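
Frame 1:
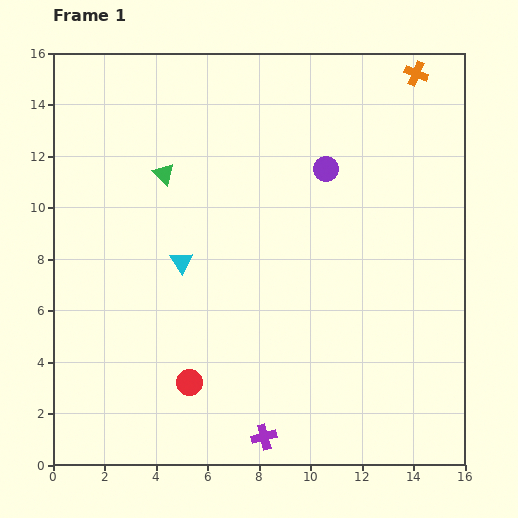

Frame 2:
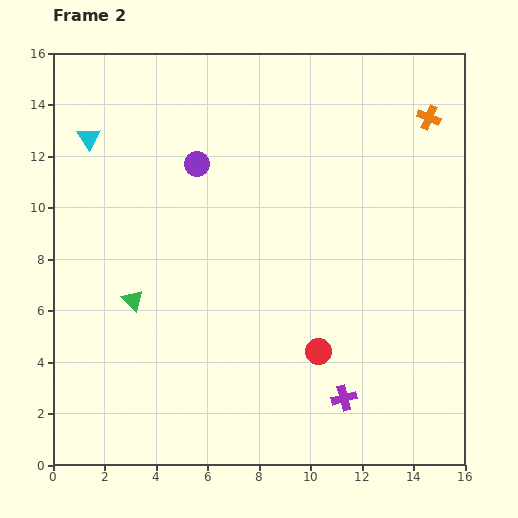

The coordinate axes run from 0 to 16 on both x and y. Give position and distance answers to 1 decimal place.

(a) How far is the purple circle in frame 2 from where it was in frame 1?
5.0

The purple circle moved from (10.6, 11.5) to (5.6, 11.7), a distance of √(5.0² + 0.2²) ≈ 5.0.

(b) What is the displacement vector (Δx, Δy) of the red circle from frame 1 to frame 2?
(5.0, 1.2)

The red circle was at (5.3, 3.2) in frame 1 and (10.3, 4.4) in frame 2.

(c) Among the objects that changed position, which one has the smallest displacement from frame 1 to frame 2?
the orange cross

(moved 1.8)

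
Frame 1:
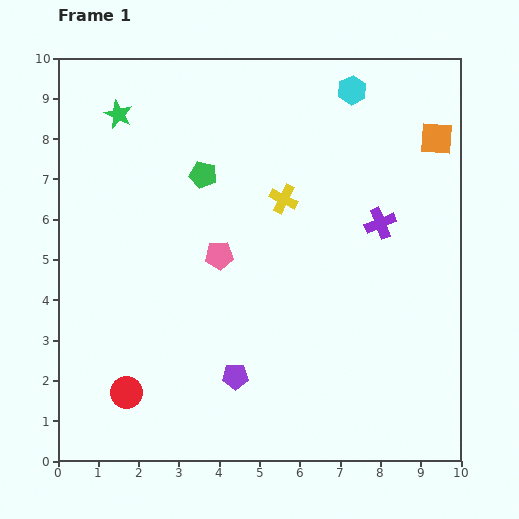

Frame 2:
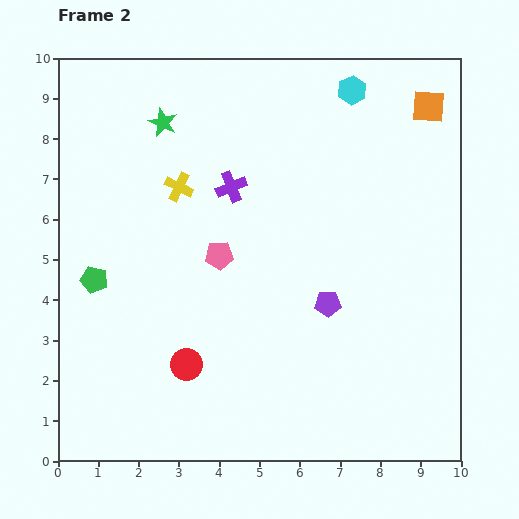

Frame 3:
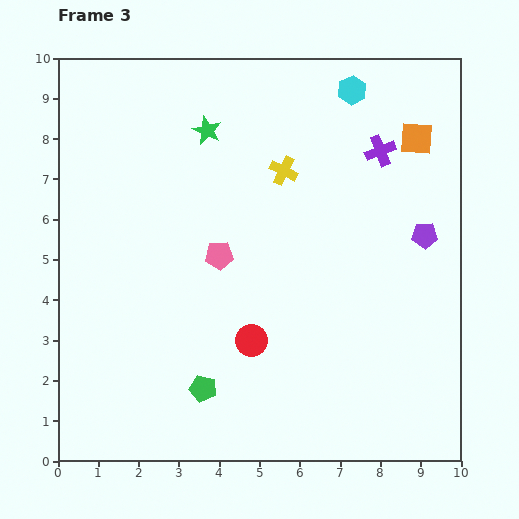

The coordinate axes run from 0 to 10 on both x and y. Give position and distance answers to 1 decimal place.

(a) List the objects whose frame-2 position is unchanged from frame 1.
the cyan hexagon, the pink pentagon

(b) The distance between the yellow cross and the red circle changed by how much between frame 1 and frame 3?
-1.9

Distance in frame 1: 6.2. Distance in frame 3: 4.3.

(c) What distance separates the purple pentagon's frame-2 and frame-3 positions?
2.9

The purple pentagon moved from (6.7, 3.9) to (9.1, 5.6), a distance of √(2.4² + 1.7²) ≈ 2.9.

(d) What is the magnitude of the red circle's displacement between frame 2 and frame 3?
1.7

The red circle moved from (3.2, 2.4) to (4.8, 3.0), a distance of √(1.6² + 0.6²) ≈ 1.7.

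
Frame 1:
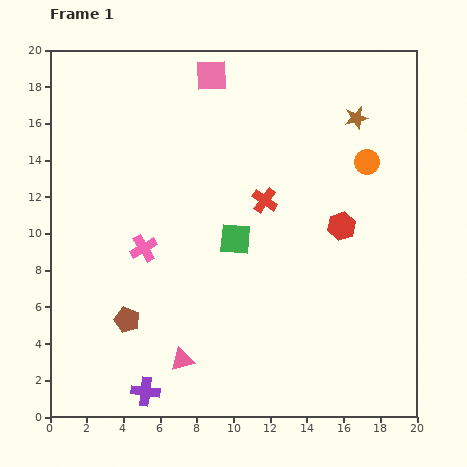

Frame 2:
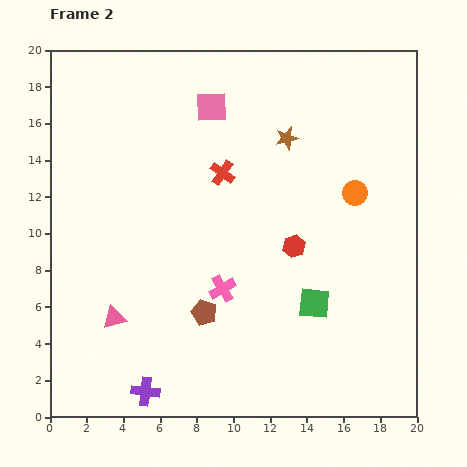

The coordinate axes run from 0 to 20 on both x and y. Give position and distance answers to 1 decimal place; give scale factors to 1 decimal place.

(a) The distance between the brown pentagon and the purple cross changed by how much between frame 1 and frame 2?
+1.4

Distance in frame 1: 4.0. Distance in frame 2: 5.4.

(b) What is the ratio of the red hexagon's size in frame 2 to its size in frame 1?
0.8×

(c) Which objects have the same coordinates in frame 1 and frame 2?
the purple cross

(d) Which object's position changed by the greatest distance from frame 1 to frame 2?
the green square

(moved 5.5; next 4.8)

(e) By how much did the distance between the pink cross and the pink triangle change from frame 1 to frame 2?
-0.4

Distance in frame 1: 6.5. Distance in frame 2: 6.1.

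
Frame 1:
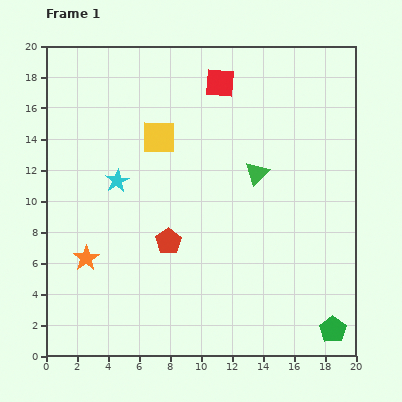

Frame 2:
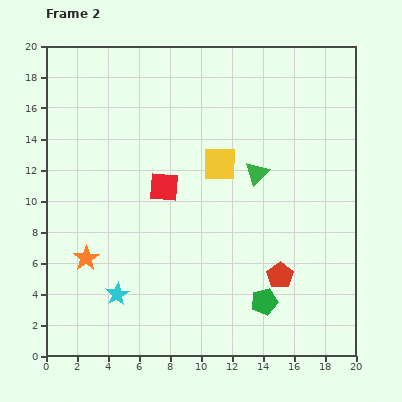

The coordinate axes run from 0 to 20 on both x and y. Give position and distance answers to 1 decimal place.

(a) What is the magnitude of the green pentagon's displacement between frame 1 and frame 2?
4.8

The green pentagon moved from (18.5, 1.7) to (14.1, 3.5), a distance of √(4.4² + 1.8²) ≈ 4.8.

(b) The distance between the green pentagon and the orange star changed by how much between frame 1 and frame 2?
-4.8

Distance in frame 1: 16.6. Distance in frame 2: 11.8.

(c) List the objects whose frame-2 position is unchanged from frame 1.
the orange star, the green triangle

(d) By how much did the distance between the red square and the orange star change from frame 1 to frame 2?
-7.4

Distance in frame 1: 14.2. Distance in frame 2: 6.8.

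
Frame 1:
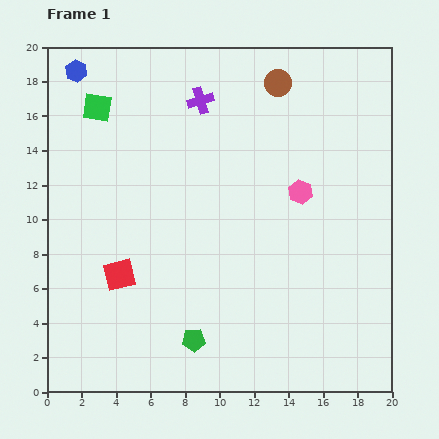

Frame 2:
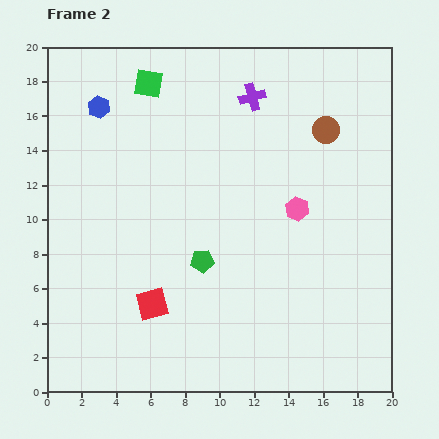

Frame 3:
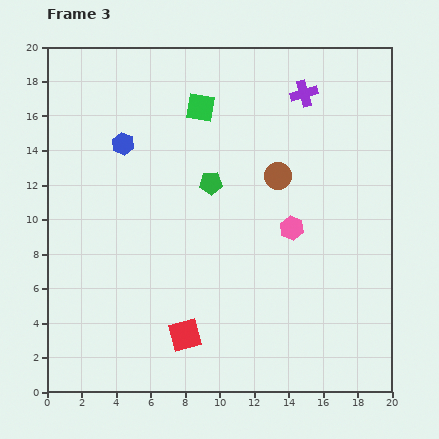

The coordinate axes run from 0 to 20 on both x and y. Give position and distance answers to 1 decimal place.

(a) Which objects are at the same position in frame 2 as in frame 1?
none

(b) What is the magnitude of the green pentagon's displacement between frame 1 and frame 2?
4.6

The green pentagon moved from (8.5, 3.0) to (9.0, 7.6), a distance of √(0.5² + 4.6²) ≈ 4.6.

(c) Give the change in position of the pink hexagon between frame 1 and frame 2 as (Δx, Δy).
(-0.2, -1.0)

The pink hexagon was at (14.7, 11.6) in frame 1 and (14.5, 10.6) in frame 2.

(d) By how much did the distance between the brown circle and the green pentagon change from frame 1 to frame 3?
-11.8

Distance in frame 1: 15.7. Distance in frame 3: 3.9.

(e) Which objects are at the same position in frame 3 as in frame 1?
none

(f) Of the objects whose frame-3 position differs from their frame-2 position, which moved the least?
the pink hexagon

(moved 1.1)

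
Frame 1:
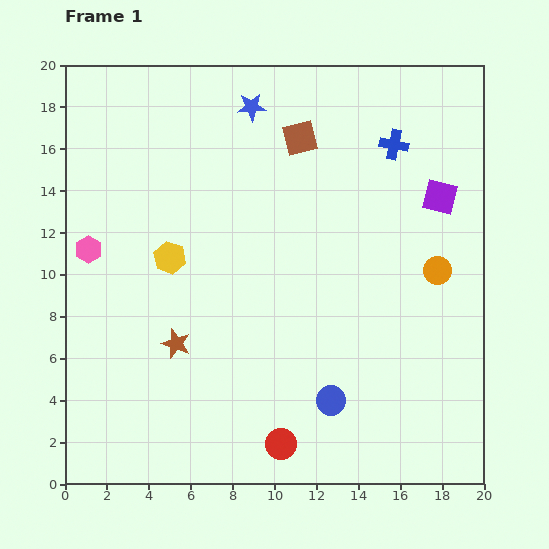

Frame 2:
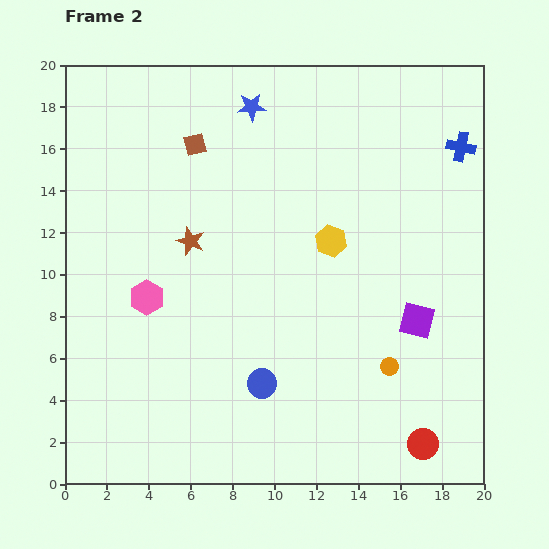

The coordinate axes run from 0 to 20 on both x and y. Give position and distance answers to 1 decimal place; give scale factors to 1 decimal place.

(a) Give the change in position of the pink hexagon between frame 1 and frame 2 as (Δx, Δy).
(2.8, -2.3)

The pink hexagon was at (1.1, 11.2) in frame 1 and (3.9, 8.9) in frame 2.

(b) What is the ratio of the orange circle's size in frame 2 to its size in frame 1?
0.6×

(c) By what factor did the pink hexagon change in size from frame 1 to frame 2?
1.3×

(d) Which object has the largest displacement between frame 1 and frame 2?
the yellow hexagon

(moved 7.7; next 6.8)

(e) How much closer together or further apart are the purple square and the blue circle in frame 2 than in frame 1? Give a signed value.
-3.0

Distance in frame 1: 11.0. Distance in frame 2: 8.0.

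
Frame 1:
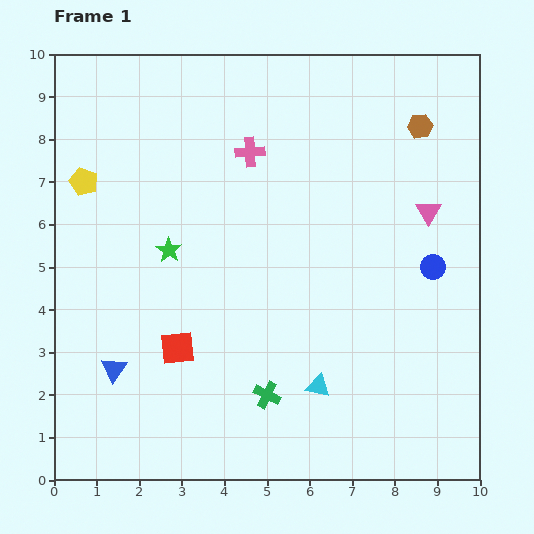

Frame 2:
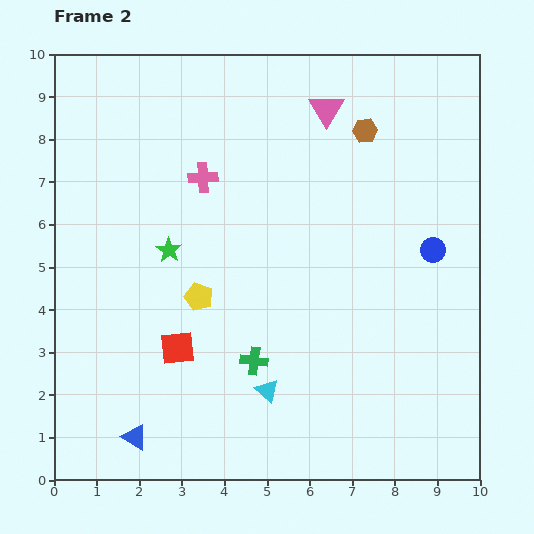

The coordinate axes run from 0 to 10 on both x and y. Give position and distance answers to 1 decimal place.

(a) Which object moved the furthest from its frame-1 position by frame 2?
the yellow pentagon

(moved 3.8; next 3.4)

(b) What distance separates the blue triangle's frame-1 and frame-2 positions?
1.7

The blue triangle moved from (1.4, 2.6) to (1.9, 1.0), a distance of √(0.5² + 1.6²) ≈ 1.7.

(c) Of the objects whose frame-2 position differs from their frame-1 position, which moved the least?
the blue circle

(moved 0.4)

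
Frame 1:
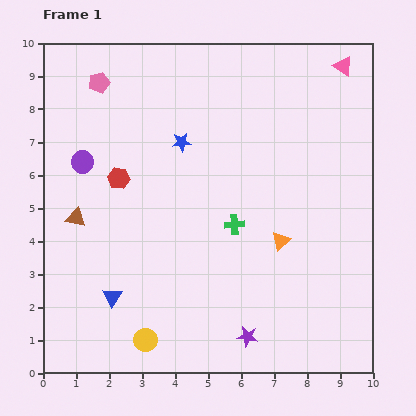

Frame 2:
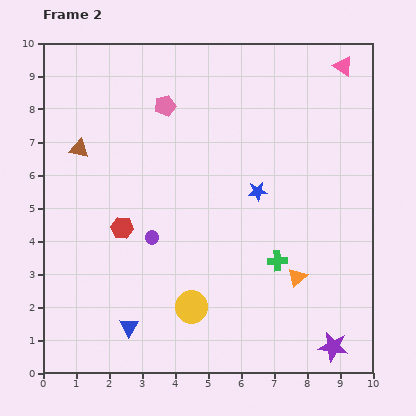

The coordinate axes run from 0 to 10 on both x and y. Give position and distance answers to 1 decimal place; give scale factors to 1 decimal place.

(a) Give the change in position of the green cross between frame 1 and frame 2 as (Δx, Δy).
(1.3, -1.1)

The green cross was at (5.8, 4.5) in frame 1 and (7.1, 3.4) in frame 2.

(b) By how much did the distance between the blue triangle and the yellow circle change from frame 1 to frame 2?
+0.4

Distance in frame 1: 1.6. Distance in frame 2: 2.0.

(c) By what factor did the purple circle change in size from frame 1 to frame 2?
0.6×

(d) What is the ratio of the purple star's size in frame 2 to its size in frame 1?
1.4×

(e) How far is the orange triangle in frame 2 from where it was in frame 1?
1.2

The orange triangle moved from (7.2, 4.0) to (7.7, 2.9), a distance of √(0.5² + 1.1²) ≈ 1.2.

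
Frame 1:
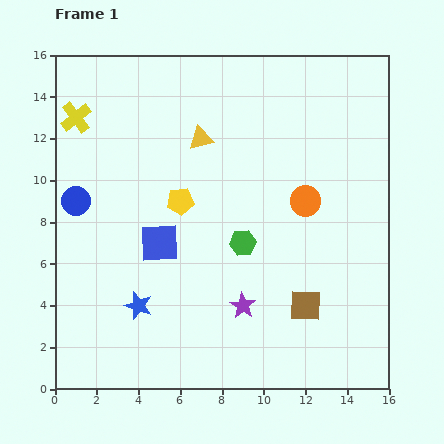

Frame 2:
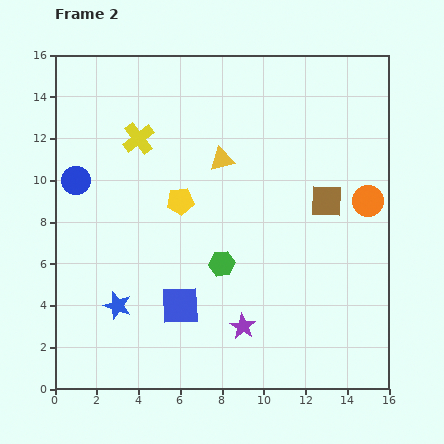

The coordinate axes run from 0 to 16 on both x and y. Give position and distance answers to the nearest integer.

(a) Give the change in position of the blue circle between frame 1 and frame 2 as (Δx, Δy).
(0, 1)

The blue circle was at (1, 9) in frame 1 and (1, 10) in frame 2.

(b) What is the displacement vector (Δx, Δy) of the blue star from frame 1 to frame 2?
(-1, 0)

The blue star was at (4, 4) in frame 1 and (3, 4) in frame 2.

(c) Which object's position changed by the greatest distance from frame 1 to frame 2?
the brown square

(moved 5; next 3)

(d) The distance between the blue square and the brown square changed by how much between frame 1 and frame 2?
+1

Distance in frame 1: 8. Distance in frame 2: 9.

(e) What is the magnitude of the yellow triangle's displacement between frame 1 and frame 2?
1

The yellow triangle moved from (7, 12) to (8, 11), a distance of √(1² + 1²) ≈ 1.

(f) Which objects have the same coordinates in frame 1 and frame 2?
the yellow pentagon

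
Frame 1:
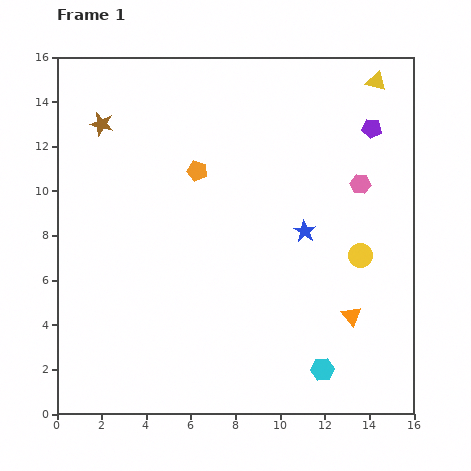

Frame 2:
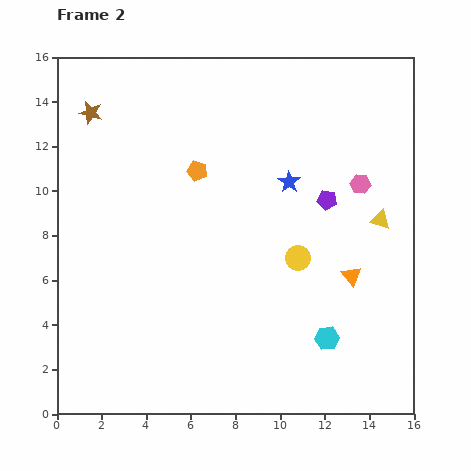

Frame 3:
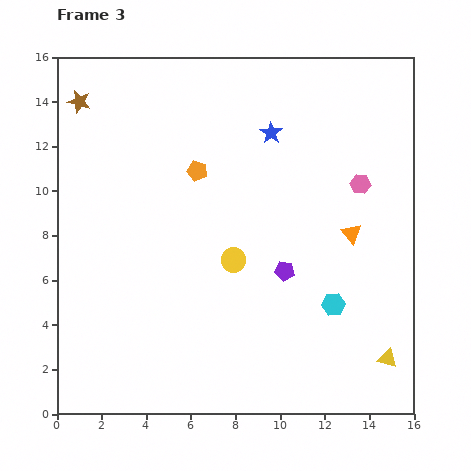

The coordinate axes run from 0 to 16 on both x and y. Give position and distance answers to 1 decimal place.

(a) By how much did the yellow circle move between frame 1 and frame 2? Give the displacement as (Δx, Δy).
(-2.8, -0.1)

The yellow circle was at (13.6, 7.1) in frame 1 and (10.8, 7.0) in frame 2.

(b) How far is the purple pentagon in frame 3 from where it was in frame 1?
7.5

The purple pentagon moved from (14.1, 12.8) to (10.2, 6.4), a distance of √(3.9² + 6.4²) ≈ 7.5.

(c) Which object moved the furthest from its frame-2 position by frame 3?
the yellow triangle

(moved 6.2; next 3.7)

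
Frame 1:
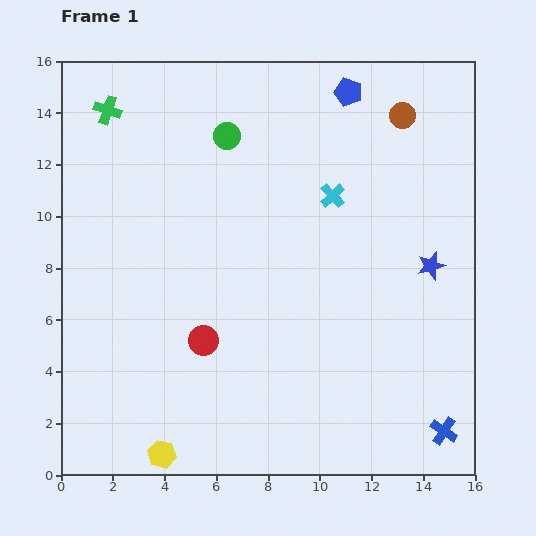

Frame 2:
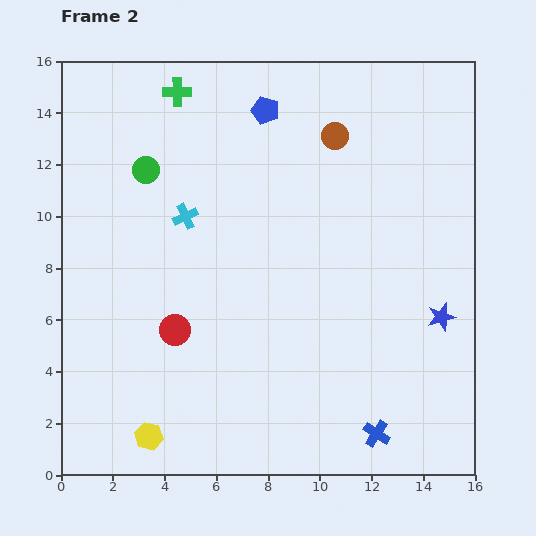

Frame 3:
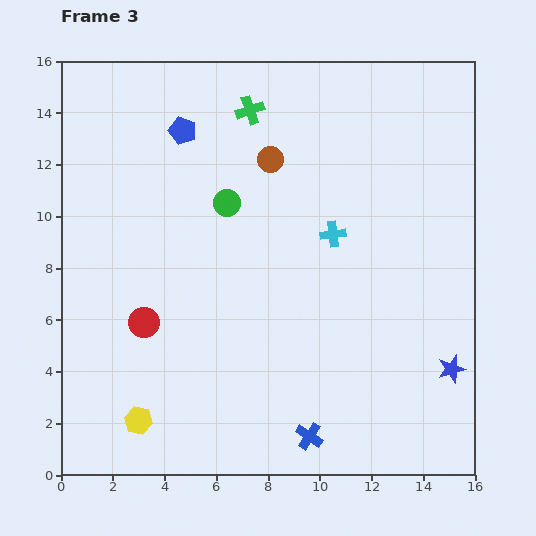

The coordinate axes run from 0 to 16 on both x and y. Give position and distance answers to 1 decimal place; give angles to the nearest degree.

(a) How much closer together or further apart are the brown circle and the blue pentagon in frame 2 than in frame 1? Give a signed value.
+0.6

Distance in frame 1: 2.3. Distance in frame 2: 2.9.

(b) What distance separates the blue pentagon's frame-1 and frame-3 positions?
6.6

The blue pentagon moved from (11.1, 14.8) to (4.7, 13.3), a distance of √(6.4² + 1.5²) ≈ 6.6.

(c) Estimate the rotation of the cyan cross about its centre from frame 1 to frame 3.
36° clockwise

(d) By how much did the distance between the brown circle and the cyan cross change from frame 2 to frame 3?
-2.8

Distance in frame 2: 6.6. Distance in frame 3: 3.8.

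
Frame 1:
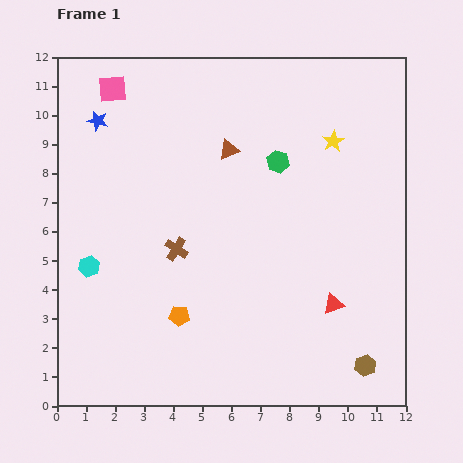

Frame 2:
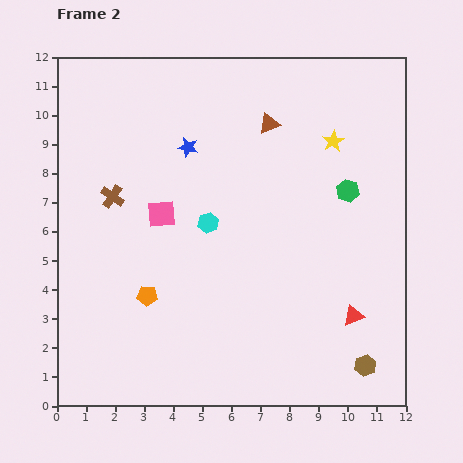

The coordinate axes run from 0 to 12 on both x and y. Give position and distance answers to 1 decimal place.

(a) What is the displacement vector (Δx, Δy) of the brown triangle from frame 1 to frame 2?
(1.4, 0.9)

The brown triangle was at (5.9, 8.8) in frame 1 and (7.3, 9.7) in frame 2.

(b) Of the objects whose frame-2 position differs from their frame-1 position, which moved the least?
the red triangle

(moved 0.8)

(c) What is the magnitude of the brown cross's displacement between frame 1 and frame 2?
2.8

The brown cross moved from (4.1, 5.4) to (1.9, 7.2), a distance of √(2.2² + 1.8²) ≈ 2.8.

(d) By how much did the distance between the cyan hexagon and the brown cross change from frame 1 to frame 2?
+0.3

Distance in frame 1: 3.1. Distance in frame 2: 3.4.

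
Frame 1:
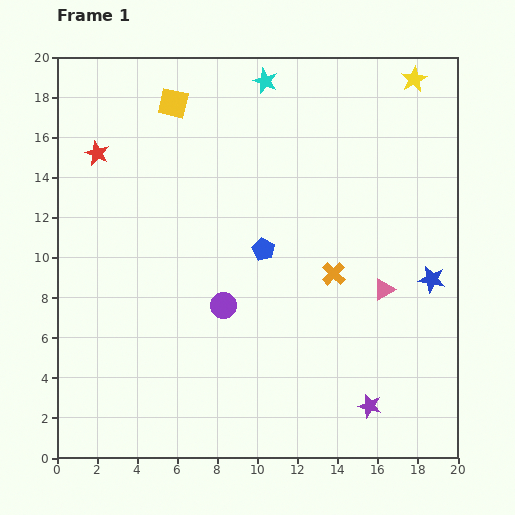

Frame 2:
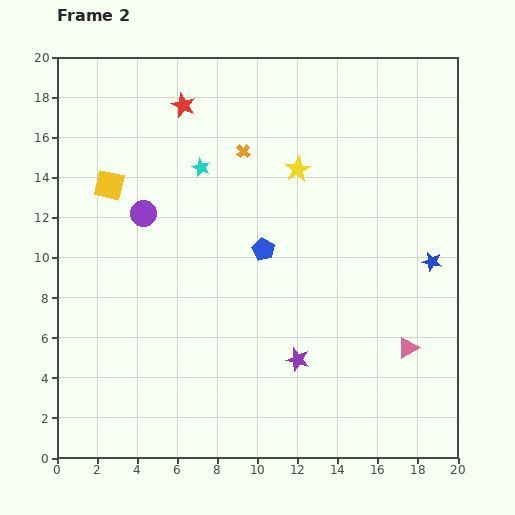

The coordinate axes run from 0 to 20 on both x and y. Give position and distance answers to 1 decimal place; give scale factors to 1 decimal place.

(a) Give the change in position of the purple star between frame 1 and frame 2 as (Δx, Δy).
(-3.6, 2.3)

The purple star was at (15.6, 2.6) in frame 1 and (12.0, 4.9) in frame 2.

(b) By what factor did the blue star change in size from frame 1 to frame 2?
0.7×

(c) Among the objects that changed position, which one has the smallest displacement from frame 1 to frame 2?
the blue star

(moved 0.9)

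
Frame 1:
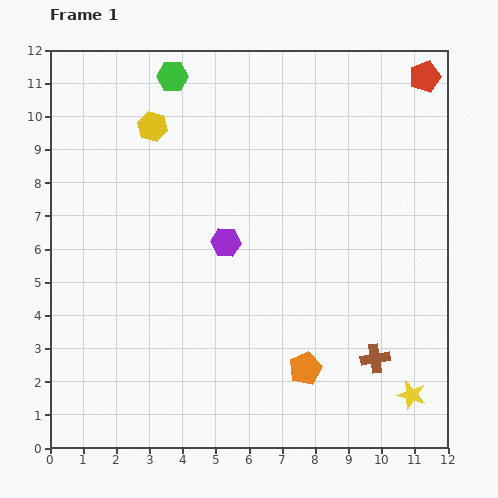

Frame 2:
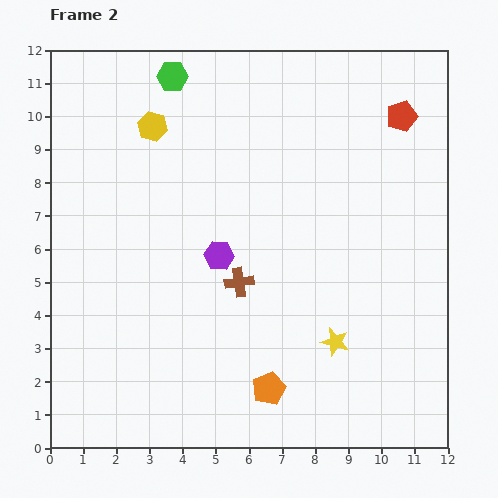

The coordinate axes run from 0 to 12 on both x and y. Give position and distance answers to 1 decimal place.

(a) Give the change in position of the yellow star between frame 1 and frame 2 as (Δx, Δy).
(-2.3, 1.6)

The yellow star was at (10.9, 1.6) in frame 1 and (8.6, 3.2) in frame 2.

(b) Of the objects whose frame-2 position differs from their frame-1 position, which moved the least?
the purple hexagon

(moved 0.4)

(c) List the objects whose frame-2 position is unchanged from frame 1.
the green hexagon, the yellow hexagon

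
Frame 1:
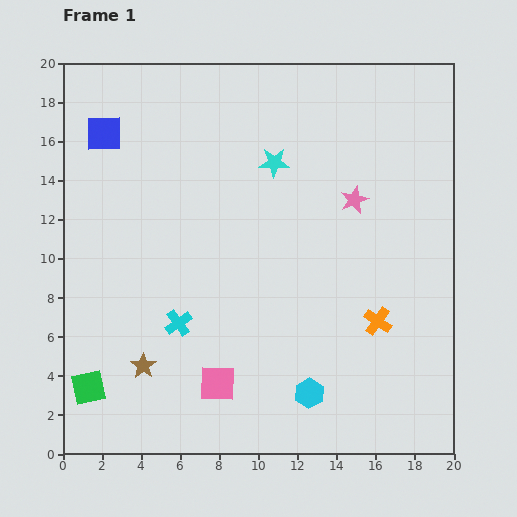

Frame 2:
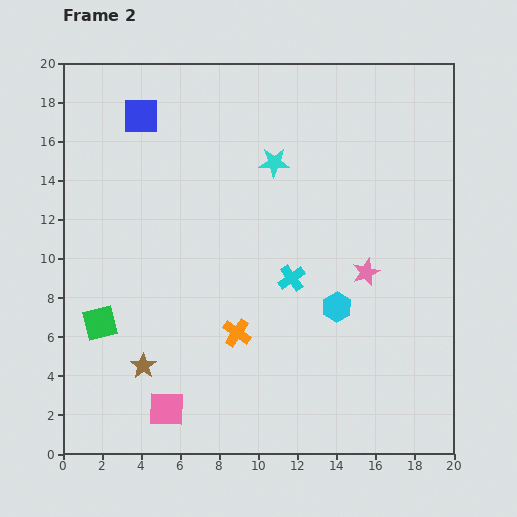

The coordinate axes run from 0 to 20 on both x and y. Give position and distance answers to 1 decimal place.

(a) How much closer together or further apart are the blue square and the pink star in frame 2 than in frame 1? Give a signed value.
+0.8

Distance in frame 1: 13.2. Distance in frame 2: 14.0.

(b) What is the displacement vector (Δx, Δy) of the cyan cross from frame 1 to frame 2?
(5.8, 2.3)

The cyan cross was at (5.9, 6.7) in frame 1 and (11.7, 9.0) in frame 2.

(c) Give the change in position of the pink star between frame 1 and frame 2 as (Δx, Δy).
(0.6, -3.7)

The pink star was at (14.9, 13.0) in frame 1 and (15.5, 9.3) in frame 2.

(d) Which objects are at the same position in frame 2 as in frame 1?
the brown star, the cyan star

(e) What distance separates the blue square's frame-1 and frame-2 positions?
2.1

The blue square moved from (2.1, 16.4) to (4.0, 17.3), a distance of √(1.9² + 0.9²) ≈ 2.1.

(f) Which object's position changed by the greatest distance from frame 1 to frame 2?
the orange cross

(moved 7.2; next 6.2)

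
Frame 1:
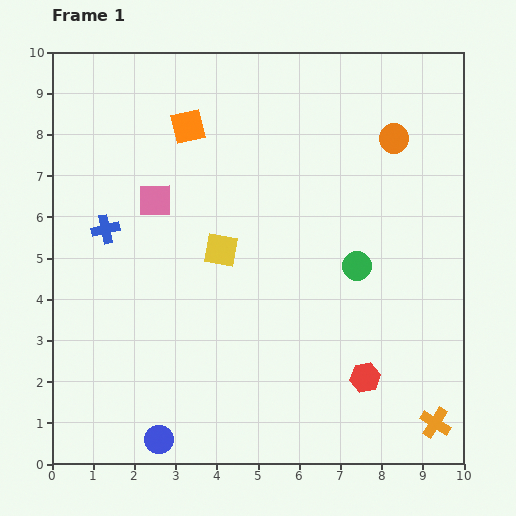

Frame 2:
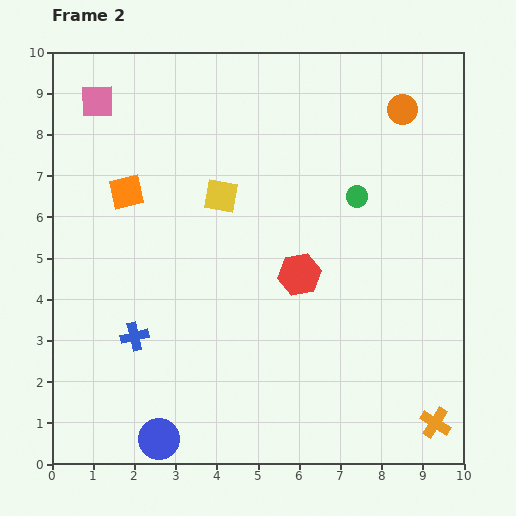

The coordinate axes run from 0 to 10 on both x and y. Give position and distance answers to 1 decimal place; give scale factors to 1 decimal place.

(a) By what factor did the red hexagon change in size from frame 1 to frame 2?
1.4×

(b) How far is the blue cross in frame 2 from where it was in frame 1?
2.7

The blue cross moved from (1.3, 5.7) to (2.0, 3.1), a distance of √(0.7² + 2.6²) ≈ 2.7.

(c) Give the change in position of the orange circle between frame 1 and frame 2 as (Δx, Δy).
(0.2, 0.7)

The orange circle was at (8.3, 7.9) in frame 1 and (8.5, 8.6) in frame 2.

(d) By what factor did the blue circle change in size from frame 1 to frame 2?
1.4×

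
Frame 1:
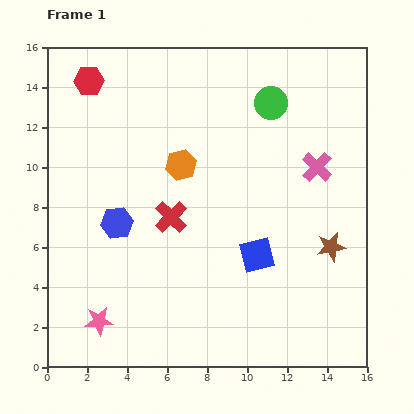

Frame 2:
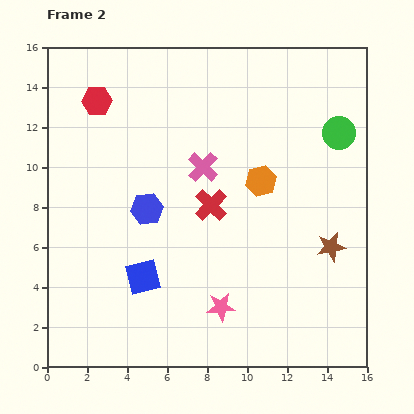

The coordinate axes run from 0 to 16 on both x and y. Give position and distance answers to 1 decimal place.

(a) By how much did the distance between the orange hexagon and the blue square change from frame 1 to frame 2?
+1.7

Distance in frame 1: 5.9. Distance in frame 2: 7.6.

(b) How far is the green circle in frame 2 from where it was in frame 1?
3.7

The green circle moved from (11.2, 13.2) to (14.6, 11.7), a distance of √(3.4² + 1.5²) ≈ 3.7.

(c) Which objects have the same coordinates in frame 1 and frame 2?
the brown star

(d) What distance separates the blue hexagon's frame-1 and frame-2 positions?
1.7

The blue hexagon moved from (3.5, 7.2) to (5.0, 7.9), a distance of √(1.5² + 0.7²) ≈ 1.7.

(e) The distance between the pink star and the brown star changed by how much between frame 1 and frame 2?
-5.9

Distance in frame 1: 12.2. Distance in frame 2: 6.3.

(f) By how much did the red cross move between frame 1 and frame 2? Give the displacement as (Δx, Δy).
(2.0, 0.6)

The red cross was at (6.2, 7.5) in frame 1 and (8.2, 8.1) in frame 2.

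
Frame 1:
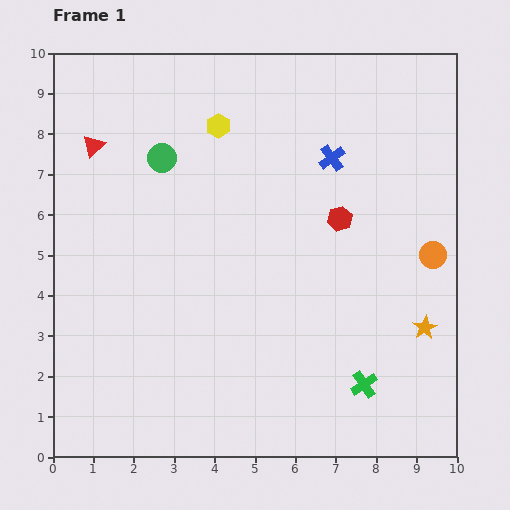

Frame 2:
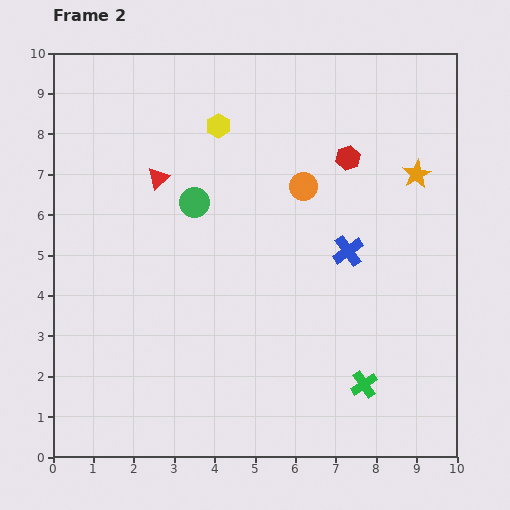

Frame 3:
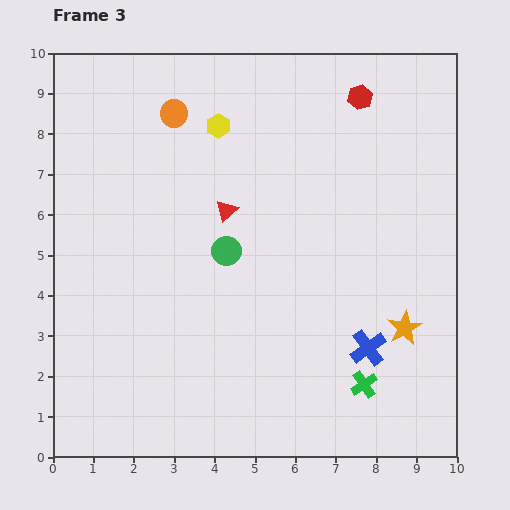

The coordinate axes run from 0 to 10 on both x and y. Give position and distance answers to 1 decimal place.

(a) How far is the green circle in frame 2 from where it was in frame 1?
1.4

The green circle moved from (2.7, 7.4) to (3.5, 6.3), a distance of √(0.8² + 1.1²) ≈ 1.4.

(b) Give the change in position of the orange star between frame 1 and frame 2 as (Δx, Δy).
(-0.2, 3.8)

The orange star was at (9.2, 3.2) in frame 1 and (9.0, 7.0) in frame 2.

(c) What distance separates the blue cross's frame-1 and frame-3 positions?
4.8

The blue cross moved from (6.9, 7.4) to (7.8, 2.7), a distance of √(0.9² + 4.7²) ≈ 4.8.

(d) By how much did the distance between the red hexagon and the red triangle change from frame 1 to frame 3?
-2.1

Distance in frame 1: 6.4. Distance in frame 3: 4.3.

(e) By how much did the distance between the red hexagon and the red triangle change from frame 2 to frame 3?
-0.4

Distance in frame 2: 4.7. Distance in frame 3: 4.3.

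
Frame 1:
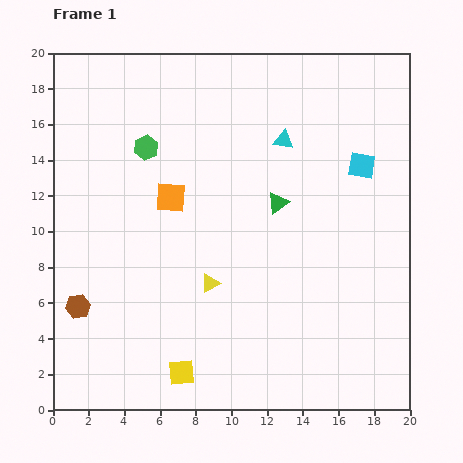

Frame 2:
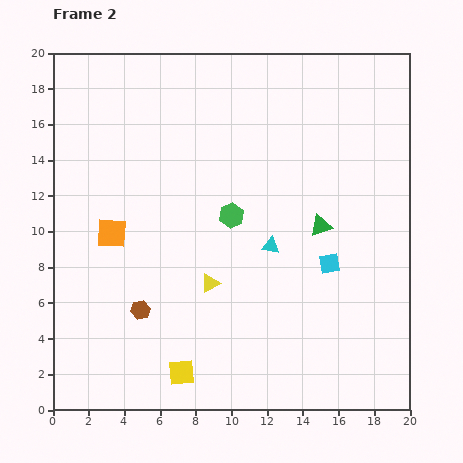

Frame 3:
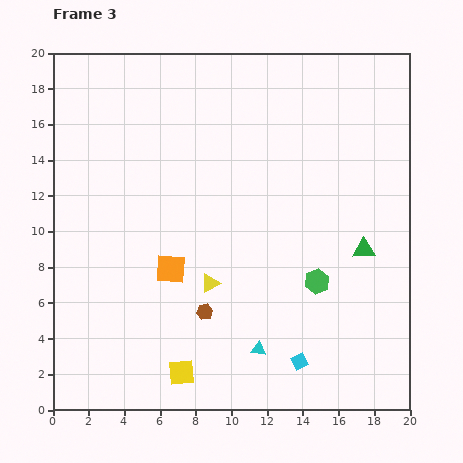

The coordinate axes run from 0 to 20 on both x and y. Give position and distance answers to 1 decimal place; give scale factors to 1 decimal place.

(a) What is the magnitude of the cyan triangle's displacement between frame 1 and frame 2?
5.9

The cyan triangle moved from (12.9, 15.1) to (12.2, 9.2), a distance of √(0.7² + 5.9²) ≈ 5.9.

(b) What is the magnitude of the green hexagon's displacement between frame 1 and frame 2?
6.1

The green hexagon moved from (5.2, 14.7) to (10.0, 10.9), a distance of √(4.8² + 3.8²) ≈ 6.1.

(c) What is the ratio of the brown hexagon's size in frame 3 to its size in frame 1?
0.7×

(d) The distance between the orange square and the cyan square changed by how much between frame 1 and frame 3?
-2.0

Distance in frame 1: 10.9. Distance in frame 3: 8.9.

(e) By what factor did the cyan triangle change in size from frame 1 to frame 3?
0.8×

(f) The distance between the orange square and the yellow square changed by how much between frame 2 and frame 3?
-2.9

Distance in frame 2: 8.7. Distance in frame 3: 5.8.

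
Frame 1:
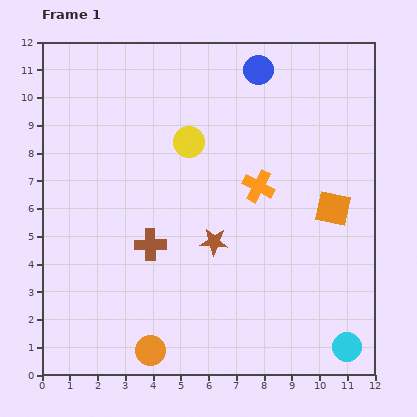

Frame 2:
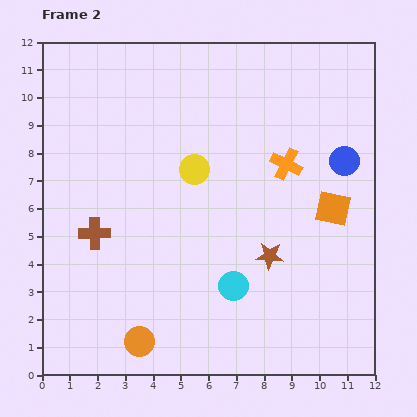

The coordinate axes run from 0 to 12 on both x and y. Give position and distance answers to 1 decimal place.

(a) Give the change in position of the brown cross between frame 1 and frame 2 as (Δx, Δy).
(-2.0, 0.4)

The brown cross was at (3.9, 4.7) in frame 1 and (1.9, 5.1) in frame 2.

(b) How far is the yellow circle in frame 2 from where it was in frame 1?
1.0

The yellow circle moved from (5.3, 8.4) to (5.5, 7.4), a distance of √(0.2² + 1.0²) ≈ 1.0.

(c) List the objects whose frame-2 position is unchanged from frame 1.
the orange square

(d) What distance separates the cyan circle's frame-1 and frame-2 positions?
4.7

The cyan circle moved from (11.0, 1.0) to (6.9, 3.2), a distance of √(4.1² + 2.2²) ≈ 4.7.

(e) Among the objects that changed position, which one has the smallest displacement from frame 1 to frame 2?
the orange circle

(moved 0.5)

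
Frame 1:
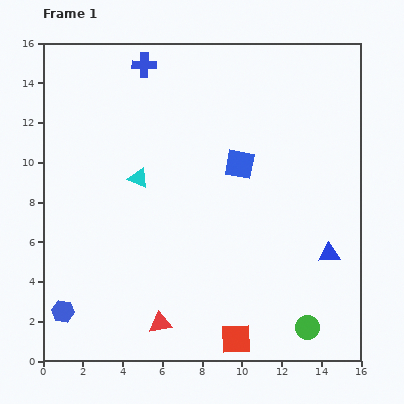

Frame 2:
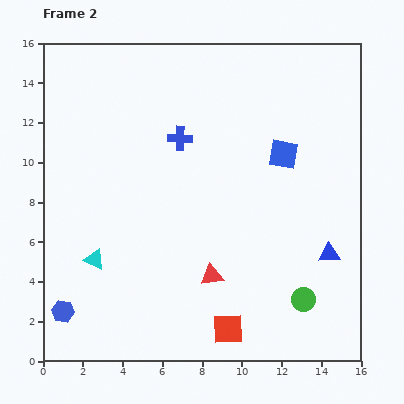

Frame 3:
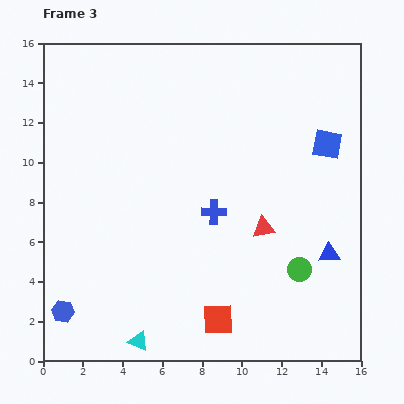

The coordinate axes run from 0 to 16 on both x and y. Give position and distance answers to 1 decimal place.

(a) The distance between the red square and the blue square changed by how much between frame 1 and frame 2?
+0.4

Distance in frame 1: 8.8. Distance in frame 2: 9.2.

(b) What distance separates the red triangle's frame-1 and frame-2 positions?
3.5

The red triangle moved from (5.9, 1.9) to (8.5, 4.3), a distance of √(2.6² + 2.4²) ≈ 3.5.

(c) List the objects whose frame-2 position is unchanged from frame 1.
the blue hexagon, the blue triangle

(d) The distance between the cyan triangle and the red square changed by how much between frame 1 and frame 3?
-5.4

Distance in frame 1: 9.5. Distance in frame 3: 4.1.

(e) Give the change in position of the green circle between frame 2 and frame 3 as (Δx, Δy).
(-0.2, 1.5)

The green circle was at (13.1, 3.1) in frame 2 and (12.9, 4.6) in frame 3.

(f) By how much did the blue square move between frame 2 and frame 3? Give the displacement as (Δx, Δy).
(2.2, 0.5)

The blue square was at (12.1, 10.4) in frame 2 and (14.3, 10.9) in frame 3.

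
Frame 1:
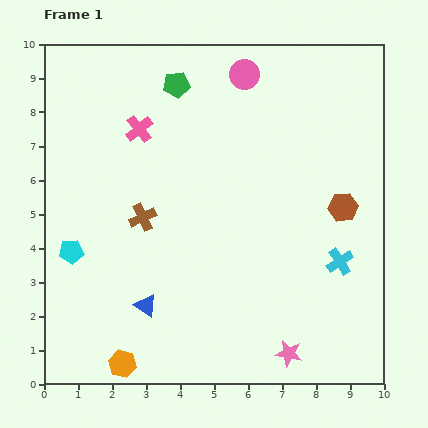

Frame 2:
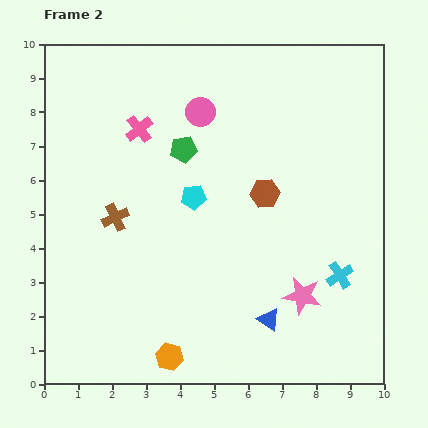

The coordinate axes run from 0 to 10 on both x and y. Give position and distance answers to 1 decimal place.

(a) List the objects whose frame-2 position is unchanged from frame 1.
the pink cross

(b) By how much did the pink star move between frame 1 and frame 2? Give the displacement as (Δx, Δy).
(0.4, 1.7)

The pink star was at (7.2, 0.9) in frame 1 and (7.6, 2.6) in frame 2.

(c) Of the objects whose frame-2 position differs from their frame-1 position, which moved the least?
the cyan cross

(moved 0.4)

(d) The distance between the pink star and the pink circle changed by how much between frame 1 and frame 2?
-2.1

Distance in frame 1: 8.3. Distance in frame 2: 6.2.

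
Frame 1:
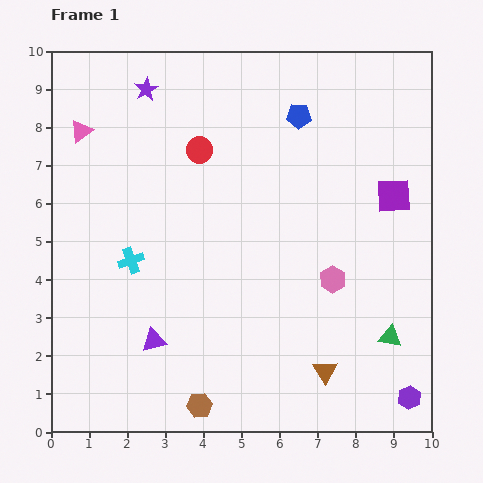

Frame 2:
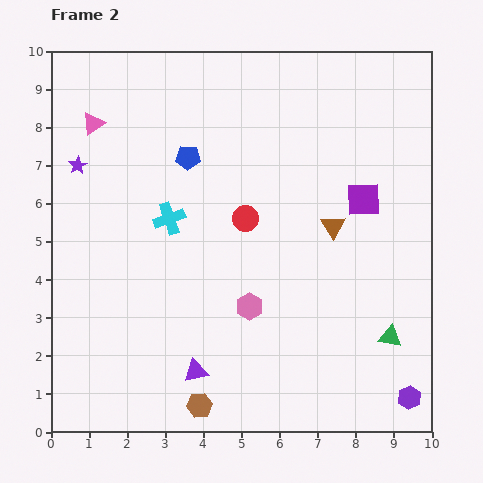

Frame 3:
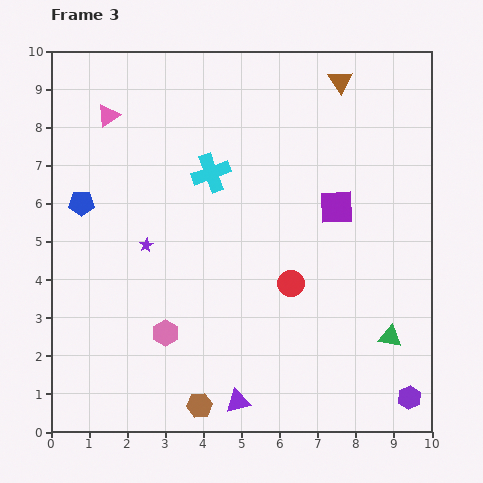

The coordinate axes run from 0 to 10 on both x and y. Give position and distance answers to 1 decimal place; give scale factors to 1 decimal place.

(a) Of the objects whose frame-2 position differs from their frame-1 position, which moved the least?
the pink triangle

(moved 0.4)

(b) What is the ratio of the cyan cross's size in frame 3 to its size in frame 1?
1.5×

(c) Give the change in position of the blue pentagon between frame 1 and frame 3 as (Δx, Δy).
(-5.7, -2.3)

The blue pentagon was at (6.5, 8.3) in frame 1 and (0.8, 6.0) in frame 3.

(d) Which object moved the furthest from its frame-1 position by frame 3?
the brown triangle

(moved 7.6; next 6.1)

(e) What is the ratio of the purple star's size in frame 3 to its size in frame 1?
0.6×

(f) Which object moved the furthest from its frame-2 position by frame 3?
the brown triangle

(moved 3.8; next 3.0)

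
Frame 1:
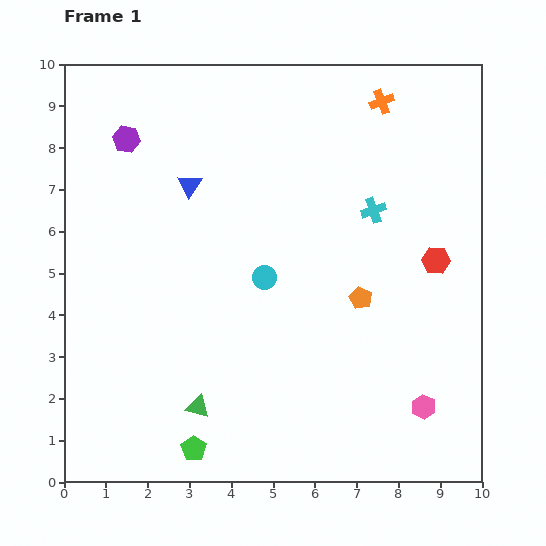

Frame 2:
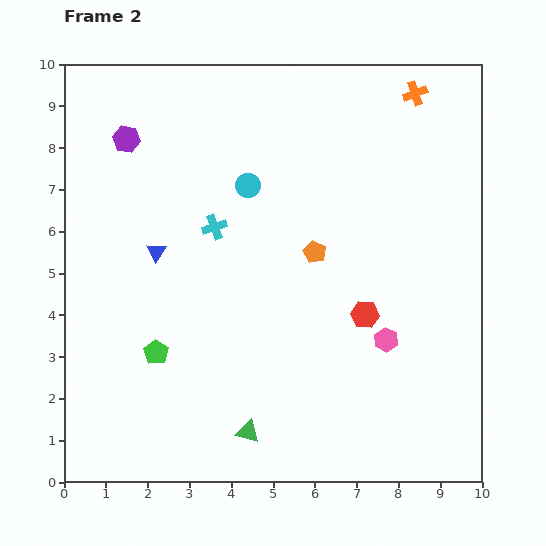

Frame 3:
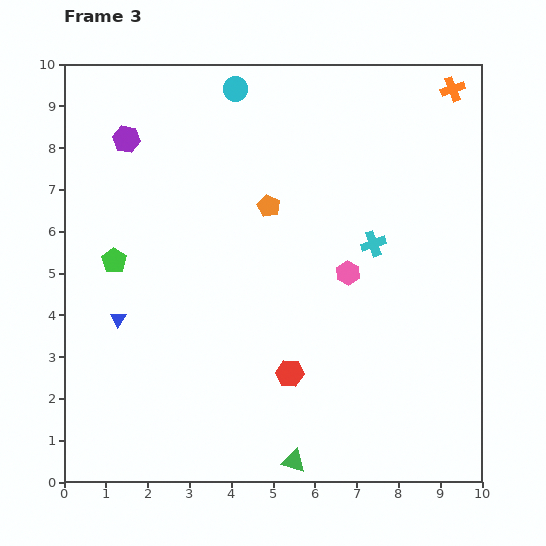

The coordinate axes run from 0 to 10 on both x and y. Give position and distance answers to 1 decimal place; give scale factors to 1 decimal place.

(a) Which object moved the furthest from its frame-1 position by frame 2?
the cyan cross

(moved 3.8; next 2.5)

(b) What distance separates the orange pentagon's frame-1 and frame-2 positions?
1.6

The orange pentagon moved from (7.1, 4.4) to (6.0, 5.5), a distance of √(1.1² + 1.1²) ≈ 1.6.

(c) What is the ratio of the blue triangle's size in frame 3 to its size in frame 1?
0.6×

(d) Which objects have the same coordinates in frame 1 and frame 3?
the purple hexagon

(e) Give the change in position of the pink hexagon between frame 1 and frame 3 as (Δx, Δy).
(-1.8, 3.2)

The pink hexagon was at (8.6, 1.8) in frame 1 and (6.8, 5.0) in frame 3.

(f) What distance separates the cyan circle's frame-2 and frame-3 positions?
2.3

The cyan circle moved from (4.4, 7.1) to (4.1, 9.4), a distance of √(0.3² + 2.3²) ≈ 2.3.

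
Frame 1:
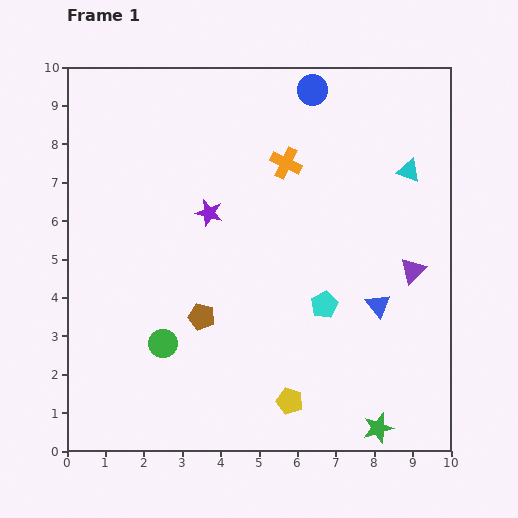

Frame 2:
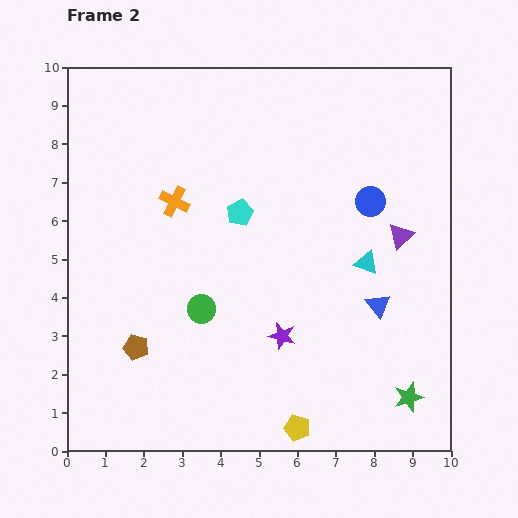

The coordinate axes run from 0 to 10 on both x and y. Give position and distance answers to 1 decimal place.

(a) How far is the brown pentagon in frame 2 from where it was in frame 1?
1.9

The brown pentagon moved from (3.5, 3.5) to (1.8, 2.7), a distance of √(1.7² + 0.8²) ≈ 1.9.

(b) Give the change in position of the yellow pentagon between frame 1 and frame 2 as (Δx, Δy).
(0.2, -0.7)

The yellow pentagon was at (5.8, 1.3) in frame 1 and (6.0, 0.6) in frame 2.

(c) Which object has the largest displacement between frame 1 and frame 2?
the purple star

(moved 3.7; next 3.3)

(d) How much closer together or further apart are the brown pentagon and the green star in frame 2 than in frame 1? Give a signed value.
+1.8

Distance in frame 1: 5.4. Distance in frame 2: 7.2.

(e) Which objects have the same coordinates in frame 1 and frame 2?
the blue triangle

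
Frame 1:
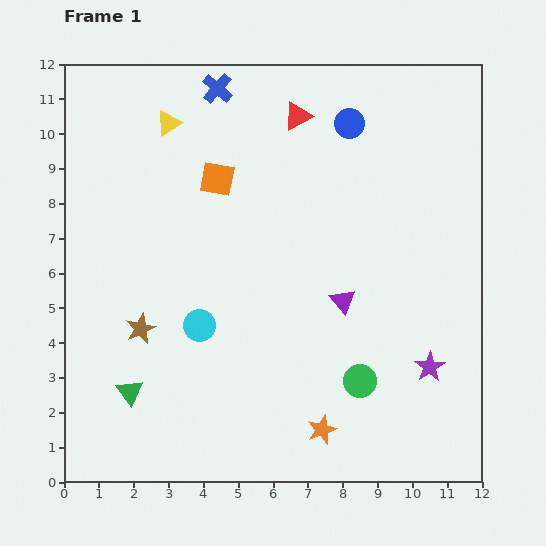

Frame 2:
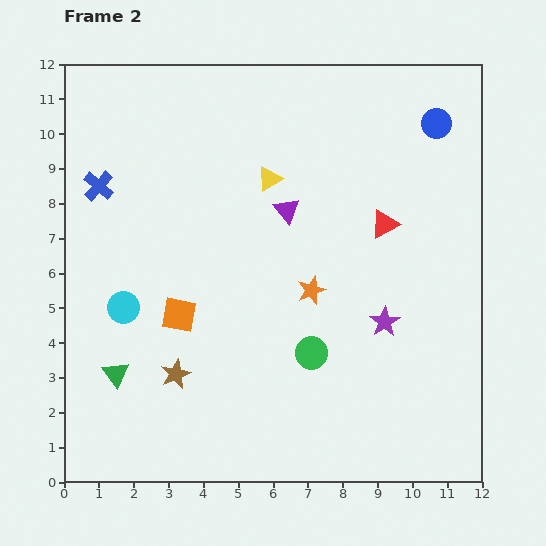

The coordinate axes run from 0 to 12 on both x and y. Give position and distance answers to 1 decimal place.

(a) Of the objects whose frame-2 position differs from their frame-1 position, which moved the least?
the green triangle

(moved 0.6)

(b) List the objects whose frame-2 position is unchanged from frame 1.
none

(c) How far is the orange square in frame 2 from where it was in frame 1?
4.1

The orange square moved from (4.4, 8.7) to (3.3, 4.8), a distance of √(1.1² + 3.9²) ≈ 4.1.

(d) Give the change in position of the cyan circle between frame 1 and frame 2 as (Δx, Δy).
(-2.2, 0.5)

The cyan circle was at (3.9, 4.5) in frame 1 and (1.7, 5.0) in frame 2.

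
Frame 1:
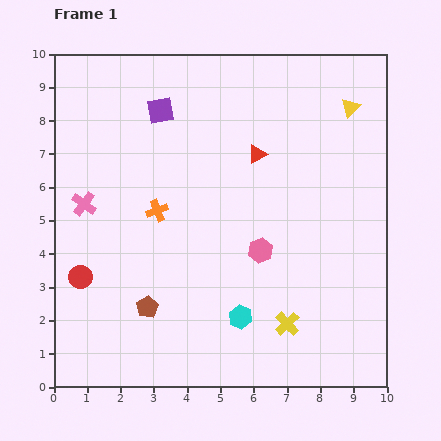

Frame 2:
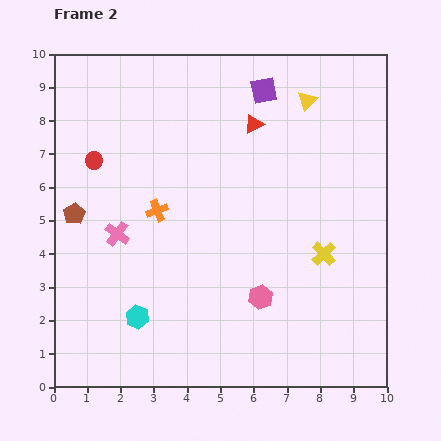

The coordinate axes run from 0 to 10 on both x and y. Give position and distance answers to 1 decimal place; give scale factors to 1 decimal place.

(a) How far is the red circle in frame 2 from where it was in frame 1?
3.5

The red circle moved from (0.8, 3.3) to (1.2, 6.8), a distance of √(0.4² + 3.5²) ≈ 3.5.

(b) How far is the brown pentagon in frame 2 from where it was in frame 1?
3.6

The brown pentagon moved from (2.8, 2.4) to (0.6, 5.2), a distance of √(2.2² + 2.8²) ≈ 3.6.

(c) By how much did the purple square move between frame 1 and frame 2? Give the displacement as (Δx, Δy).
(3.1, 0.6)

The purple square was at (3.2, 8.3) in frame 1 and (6.3, 8.9) in frame 2.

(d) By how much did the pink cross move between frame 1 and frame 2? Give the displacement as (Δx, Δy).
(1.0, -0.9)

The pink cross was at (0.9, 5.5) in frame 1 and (1.9, 4.6) in frame 2.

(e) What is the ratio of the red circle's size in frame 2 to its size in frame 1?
0.8×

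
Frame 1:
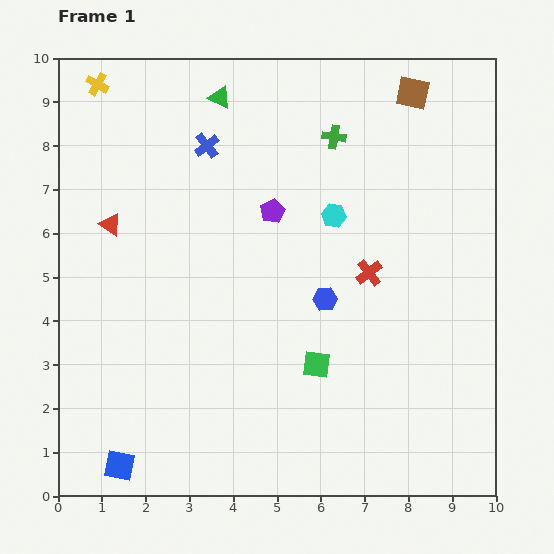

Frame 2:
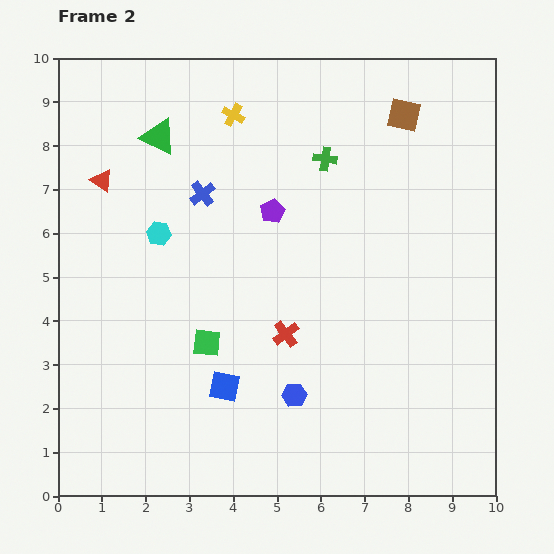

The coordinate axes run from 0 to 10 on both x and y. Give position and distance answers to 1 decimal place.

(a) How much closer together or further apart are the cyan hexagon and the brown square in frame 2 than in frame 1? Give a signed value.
+2.9

Distance in frame 1: 3.3. Distance in frame 2: 6.2.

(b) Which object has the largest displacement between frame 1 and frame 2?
the cyan hexagon

(moved 4.0; next 3.2)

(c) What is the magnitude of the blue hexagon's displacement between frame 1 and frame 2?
2.3

The blue hexagon moved from (6.1, 4.5) to (5.4, 2.3), a distance of √(0.7² + 2.2²) ≈ 2.3.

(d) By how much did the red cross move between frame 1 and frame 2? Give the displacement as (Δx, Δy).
(-1.9, -1.4)

The red cross was at (7.1, 5.1) in frame 1 and (5.2, 3.7) in frame 2.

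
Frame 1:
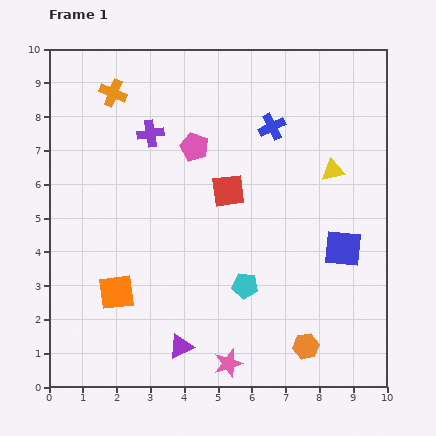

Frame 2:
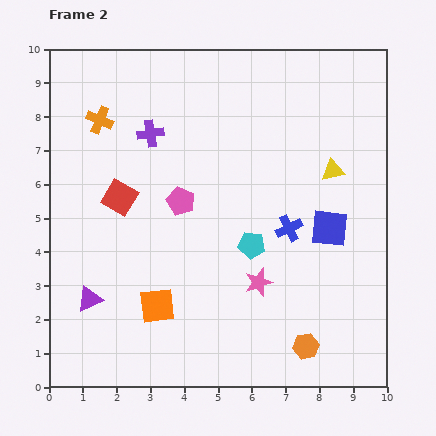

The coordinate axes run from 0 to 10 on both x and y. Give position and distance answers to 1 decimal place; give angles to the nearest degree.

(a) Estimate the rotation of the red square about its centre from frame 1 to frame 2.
38° clockwise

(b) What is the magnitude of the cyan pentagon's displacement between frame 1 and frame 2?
1.2

The cyan pentagon moved from (5.8, 3.0) to (6.0, 4.2), a distance of √(0.2² + 1.2²) ≈ 1.2.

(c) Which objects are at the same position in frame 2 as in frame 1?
the orange hexagon, the purple cross, the yellow triangle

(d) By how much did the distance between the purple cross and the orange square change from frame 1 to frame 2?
+0.3

Distance in frame 1: 4.8. Distance in frame 2: 5.1.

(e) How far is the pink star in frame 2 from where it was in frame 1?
2.6

The pink star moved from (5.3, 0.7) to (6.2, 3.1), a distance of √(0.9² + 2.4²) ≈ 2.6.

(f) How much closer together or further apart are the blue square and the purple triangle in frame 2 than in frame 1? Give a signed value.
+1.8

Distance in frame 1: 5.6. Distance in frame 2: 7.4.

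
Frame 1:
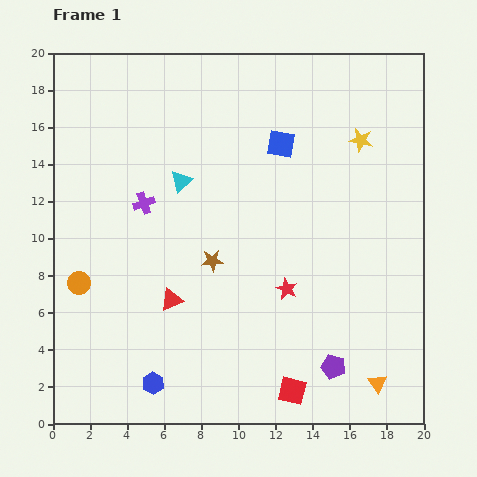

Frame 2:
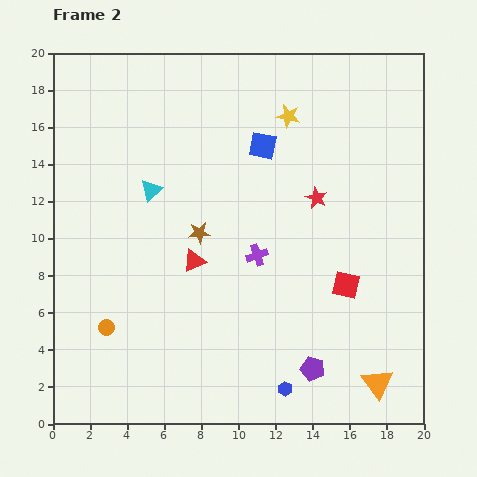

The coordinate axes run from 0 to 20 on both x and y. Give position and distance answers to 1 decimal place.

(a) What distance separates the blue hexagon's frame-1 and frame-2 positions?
7.1

The blue hexagon moved from (5.4, 2.2) to (12.5, 1.9), a distance of √(7.1² + 0.3²) ≈ 7.1.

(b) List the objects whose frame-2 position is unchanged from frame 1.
the orange triangle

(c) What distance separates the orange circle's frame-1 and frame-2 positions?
2.8

The orange circle moved from (1.4, 7.6) to (2.9, 5.2), a distance of √(1.5² + 2.4²) ≈ 2.8.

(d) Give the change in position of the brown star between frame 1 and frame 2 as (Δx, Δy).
(-0.7, 1.5)

The brown star was at (8.6, 8.8) in frame 1 and (7.9, 10.3) in frame 2.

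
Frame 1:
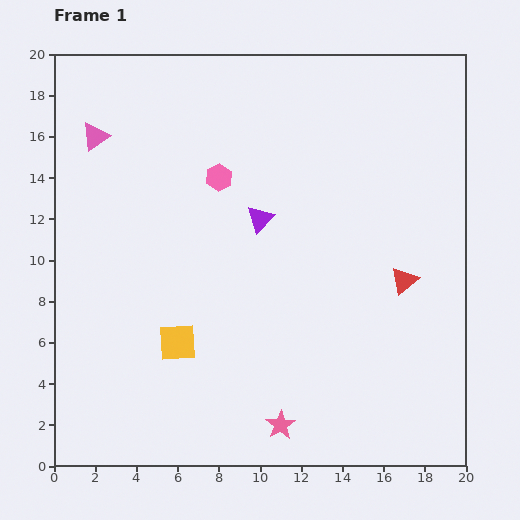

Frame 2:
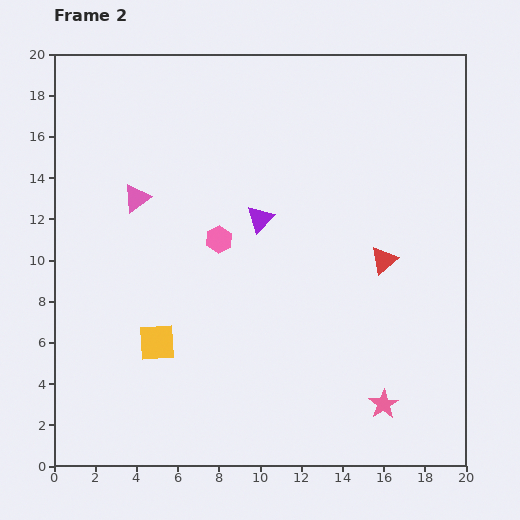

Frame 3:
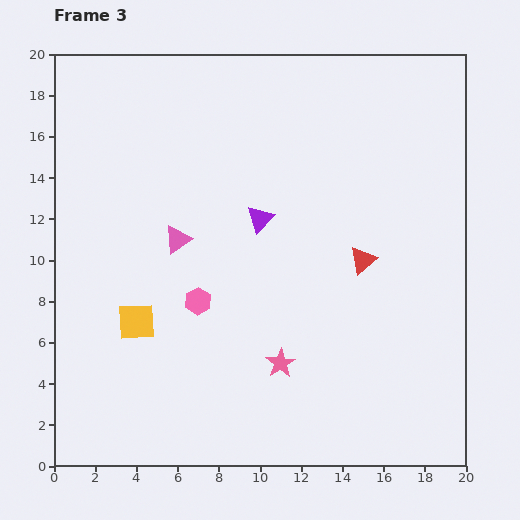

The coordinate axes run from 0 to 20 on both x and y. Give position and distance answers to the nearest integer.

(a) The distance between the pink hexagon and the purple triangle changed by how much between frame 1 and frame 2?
-1

Distance in frame 1: 3. Distance in frame 2: 2.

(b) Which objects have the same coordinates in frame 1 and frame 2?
the purple triangle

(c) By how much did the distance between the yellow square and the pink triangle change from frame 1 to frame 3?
-7

Distance in frame 1: 11. Distance in frame 3: 4.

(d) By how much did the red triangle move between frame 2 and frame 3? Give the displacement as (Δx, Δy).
(-1, 0)

The red triangle was at (16, 10) in frame 2 and (15, 10) in frame 3.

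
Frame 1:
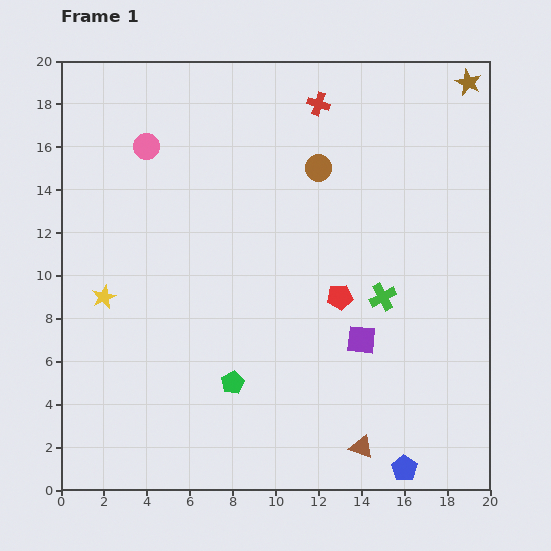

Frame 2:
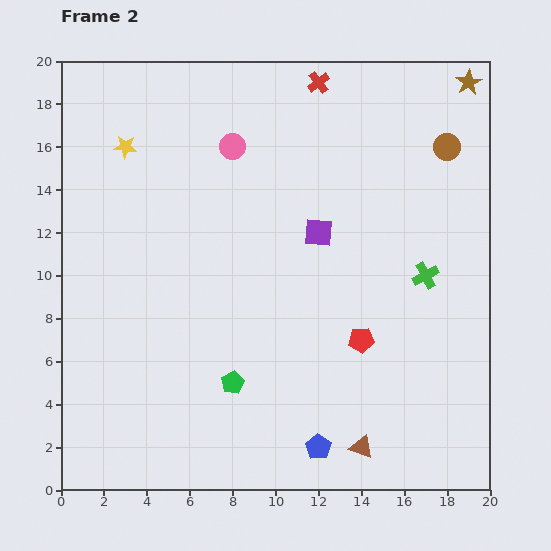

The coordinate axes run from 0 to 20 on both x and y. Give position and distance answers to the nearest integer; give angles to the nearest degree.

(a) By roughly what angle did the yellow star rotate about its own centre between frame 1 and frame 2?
29° clockwise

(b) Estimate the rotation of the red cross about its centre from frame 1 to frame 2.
35° clockwise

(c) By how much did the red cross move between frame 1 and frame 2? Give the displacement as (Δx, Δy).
(0, 1)

The red cross was at (12, 18) in frame 1 and (12, 19) in frame 2.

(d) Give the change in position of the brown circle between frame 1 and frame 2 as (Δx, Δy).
(6, 1)

The brown circle was at (12, 15) in frame 1 and (18, 16) in frame 2.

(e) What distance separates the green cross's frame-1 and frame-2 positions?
2

The green cross moved from (15, 9) to (17, 10), a distance of √(2² + 1²) ≈ 2.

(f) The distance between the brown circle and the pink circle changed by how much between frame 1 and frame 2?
+2

Distance in frame 1: 8. Distance in frame 2: 10.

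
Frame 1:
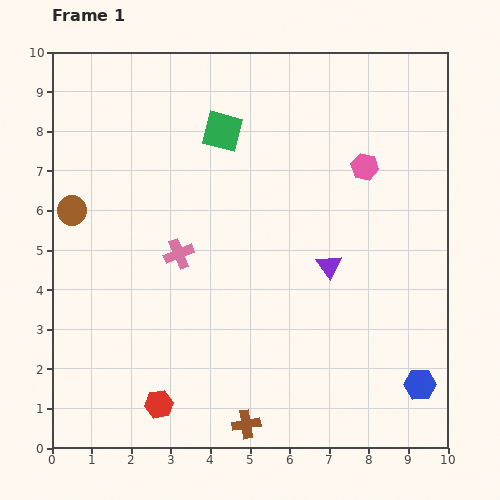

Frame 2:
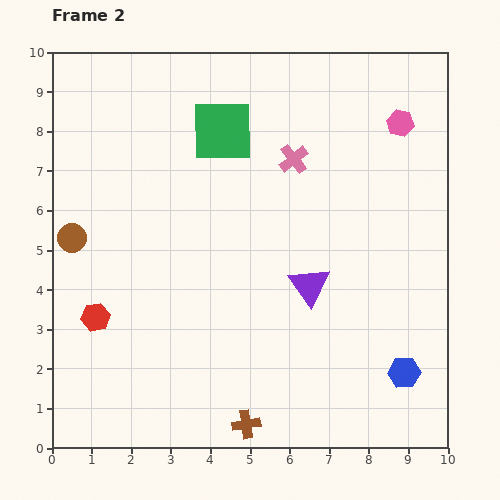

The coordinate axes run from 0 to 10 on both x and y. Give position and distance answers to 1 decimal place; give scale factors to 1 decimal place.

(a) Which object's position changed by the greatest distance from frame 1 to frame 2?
the pink cross

(moved 3.8; next 2.7)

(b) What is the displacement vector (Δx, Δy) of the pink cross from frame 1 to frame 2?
(2.9, 2.4)

The pink cross was at (3.2, 4.9) in frame 1 and (6.1, 7.3) in frame 2.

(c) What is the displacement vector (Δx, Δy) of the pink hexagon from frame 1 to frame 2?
(0.9, 1.1)

The pink hexagon was at (7.9, 7.1) in frame 1 and (8.8, 8.2) in frame 2.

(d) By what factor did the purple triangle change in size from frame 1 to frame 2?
1.7×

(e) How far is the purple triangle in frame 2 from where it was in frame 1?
0.7

The purple triangle moved from (7.0, 4.6) to (6.5, 4.1), a distance of √(0.5² + 0.5²) ≈ 0.7.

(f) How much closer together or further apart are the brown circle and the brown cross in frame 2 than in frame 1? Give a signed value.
-0.6

Distance in frame 1: 7.0. Distance in frame 2: 6.4.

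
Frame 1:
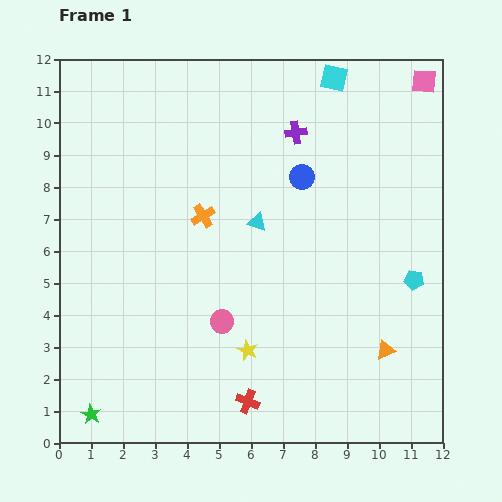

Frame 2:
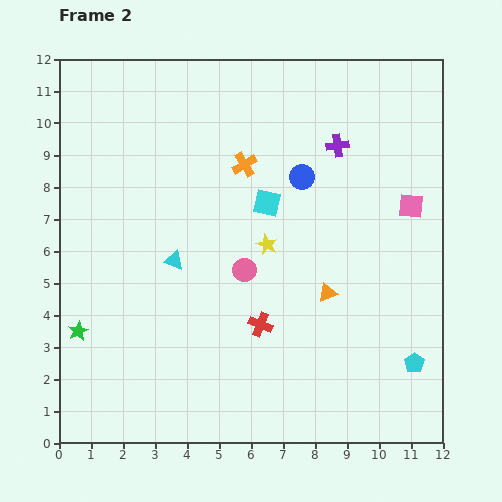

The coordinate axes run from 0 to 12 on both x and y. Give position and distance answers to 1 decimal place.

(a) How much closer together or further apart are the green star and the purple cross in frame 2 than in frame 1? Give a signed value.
-0.9

Distance in frame 1: 10.9. Distance in frame 2: 10.0.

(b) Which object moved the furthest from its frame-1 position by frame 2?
the cyan square

(moved 4.4; next 3.9)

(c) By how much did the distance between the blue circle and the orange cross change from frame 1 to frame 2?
-1.5

Distance in frame 1: 3.3. Distance in frame 2: 1.8.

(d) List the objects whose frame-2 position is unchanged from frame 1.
the blue circle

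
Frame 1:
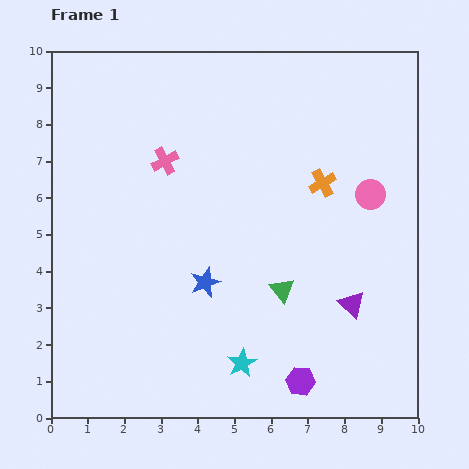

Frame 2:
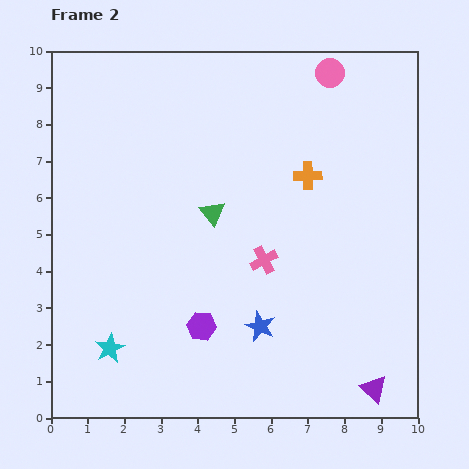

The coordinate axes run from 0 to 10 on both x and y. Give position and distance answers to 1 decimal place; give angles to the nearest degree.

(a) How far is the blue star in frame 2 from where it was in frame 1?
1.9

The blue star moved from (4.2, 3.7) to (5.7, 2.5), a distance of √(1.5² + 1.2²) ≈ 1.9.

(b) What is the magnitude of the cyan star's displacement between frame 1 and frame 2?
3.6

The cyan star moved from (5.2, 1.5) to (1.6, 1.9), a distance of √(3.6² + 0.4²) ≈ 3.6.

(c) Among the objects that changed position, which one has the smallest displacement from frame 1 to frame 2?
the orange cross

(moved 0.4)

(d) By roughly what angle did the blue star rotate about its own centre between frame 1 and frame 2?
27° counter-clockwise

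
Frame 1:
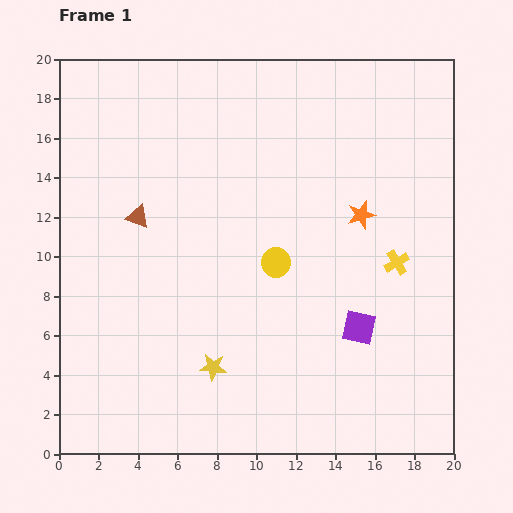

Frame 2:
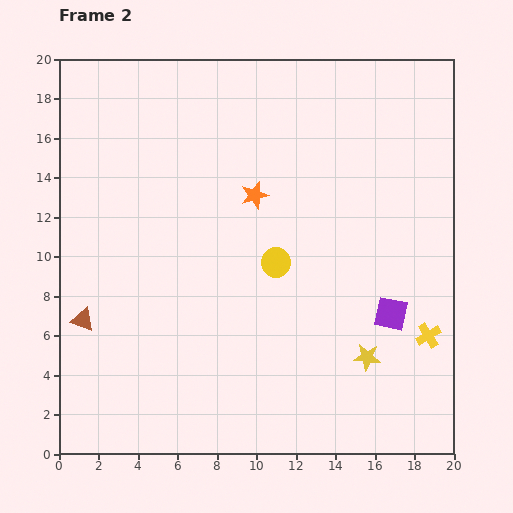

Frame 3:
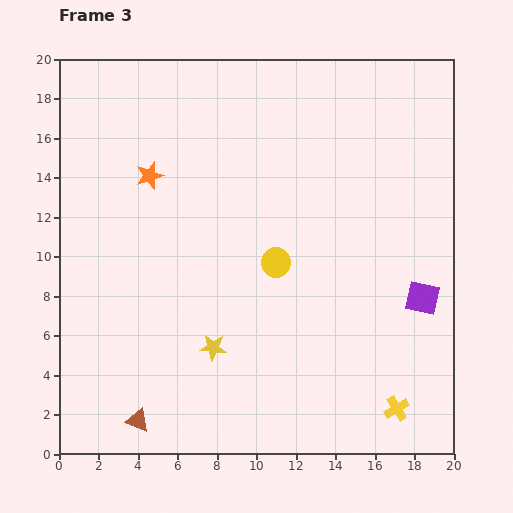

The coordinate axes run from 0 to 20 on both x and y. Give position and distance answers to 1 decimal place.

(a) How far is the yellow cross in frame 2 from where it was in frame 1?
4.0

The yellow cross moved from (17.1, 9.7) to (18.7, 6.0), a distance of √(1.6² + 3.7²) ≈ 4.0.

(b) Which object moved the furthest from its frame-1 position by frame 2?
the yellow star

(moved 7.8; next 5.9)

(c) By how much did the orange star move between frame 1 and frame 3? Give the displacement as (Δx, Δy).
(-10.7, 2.0)

The orange star was at (15.3, 12.1) in frame 1 and (4.6, 14.1) in frame 3.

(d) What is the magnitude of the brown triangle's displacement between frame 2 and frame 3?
5.8

The brown triangle moved from (1.2, 6.8) to (4.0, 1.7), a distance of √(2.8² + 5.1²) ≈ 5.8.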